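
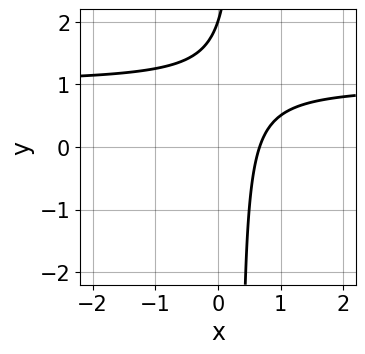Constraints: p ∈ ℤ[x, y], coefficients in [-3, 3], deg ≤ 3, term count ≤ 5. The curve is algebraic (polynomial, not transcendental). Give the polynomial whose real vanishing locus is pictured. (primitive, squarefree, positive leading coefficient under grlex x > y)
3*x*y - 3*x - y + 2

First, deg p = 2.
Next, reading off the gridlines: it crosses the y-axis at the gridline y = 2.
Finally, putting this together gives p.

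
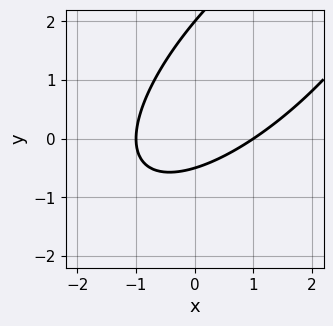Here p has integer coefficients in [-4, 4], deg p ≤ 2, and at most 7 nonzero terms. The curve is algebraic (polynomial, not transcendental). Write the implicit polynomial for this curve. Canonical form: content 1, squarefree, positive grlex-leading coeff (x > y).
2*x^2 - 3*x*y + 2*y^2 - 3*y - 2

First, the degree is 2 — the shape is more complex than any degree-1 curve.
Then, from the visible intercepts: the x-axis gridline crossings are at x ∈ {-1, 1}; it meets the y-axis at y = 2 (among the integer gridlines).
Finally, matching integer coefficients to the picture gives p.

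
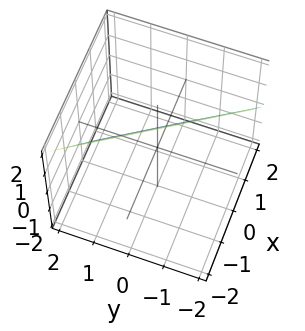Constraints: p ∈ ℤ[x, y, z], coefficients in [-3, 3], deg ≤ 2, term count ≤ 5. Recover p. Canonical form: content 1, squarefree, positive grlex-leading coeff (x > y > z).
3*x + 2*y + 2*z - 2

First, deg p = 1. The surface is flat (a plane).
Next, from the axis intercepts and sections: it crosses the y-axis at the gridline y = 1; one z-axis crossing is at z = 1.
Finally, matching integer coefficients to the picture gives p.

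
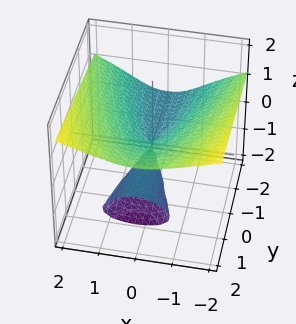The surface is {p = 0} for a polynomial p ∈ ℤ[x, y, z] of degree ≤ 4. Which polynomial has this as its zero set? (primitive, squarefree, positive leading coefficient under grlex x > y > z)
1. The picture has 2 separate pieces. They look like related sheets of one shape, so recover p as a whole.
2. deg p = 3. A generic line meets the surface in up to 3 points.
3. From the visible intercepts: every point of the y-axis in the box is on the surface; one z-axis crossing is at z = 0; one x-axis crossing is at x = 0.
4. Fitting integer coefficients to these (and the overall shape) gives p.

2*z^3 - x^2 - y*z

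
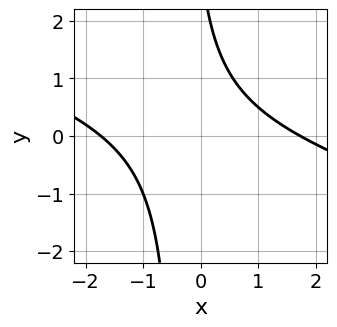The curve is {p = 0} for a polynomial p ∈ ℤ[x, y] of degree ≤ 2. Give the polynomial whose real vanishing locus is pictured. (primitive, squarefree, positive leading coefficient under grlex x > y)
x^2 + 3*x*y + y - 3

First, the degree is 2 — a generic line meets the curve in up to 2 points.
Next, reading off the gridlines: no y-intercept at any integer in the box.
Finally, these observations pin down the coefficients.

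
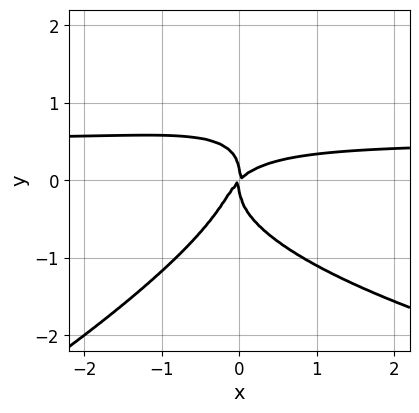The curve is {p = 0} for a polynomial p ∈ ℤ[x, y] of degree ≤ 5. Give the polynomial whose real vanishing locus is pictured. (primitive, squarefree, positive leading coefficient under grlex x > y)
x*y^3 - 2*y^4 - 2*x^2*y + x^2 - x*y

Degree: a generic line meets the curve in up to 4 points, so deg p = 4.
Observable constraints: it meets the y-axis at y = 0 (among the integer gridlines); it crosses the x-axis at the gridline x = 0.
Matching integer coefficients to the picture gives p.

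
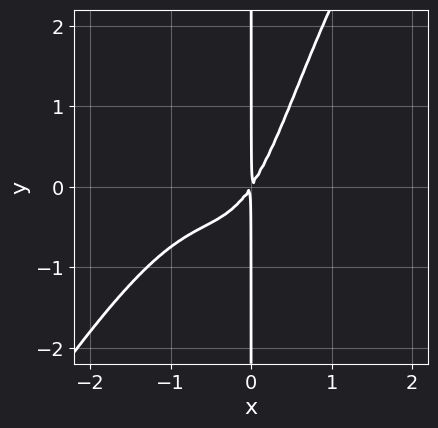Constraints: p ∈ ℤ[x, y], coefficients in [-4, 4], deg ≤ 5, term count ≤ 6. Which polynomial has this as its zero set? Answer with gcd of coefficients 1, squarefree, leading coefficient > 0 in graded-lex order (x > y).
3*x^4 - 2*x^3*y + 3*x^3 + 3*x^2 - 2*x*y

First, deg p = 4. The shape is more complex than any degree-3 curve.
Then, against the integer gridlines: every point of the y-axis in the box is on the curve.
Finally, together with the visible shape, these determine p as stated.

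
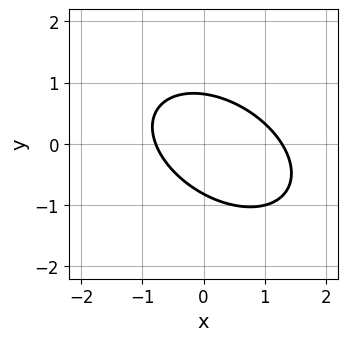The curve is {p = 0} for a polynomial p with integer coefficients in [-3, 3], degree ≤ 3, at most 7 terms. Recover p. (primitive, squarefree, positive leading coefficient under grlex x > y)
2*x^2 + 2*x*y + 3*y^2 - x - 2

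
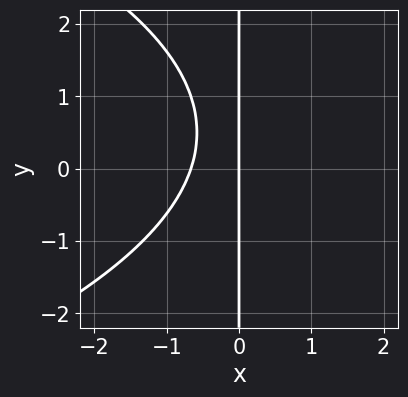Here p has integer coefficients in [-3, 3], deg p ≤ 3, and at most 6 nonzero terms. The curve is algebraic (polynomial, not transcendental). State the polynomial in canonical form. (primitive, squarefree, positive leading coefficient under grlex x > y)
x*y^2 + 3*x^2 - x*y + 2*x

1. Degree: the shape is more complex than any degree-2 curve, so deg p = 3.
2. From the axis intercepts and sections: the visible y-axis segment lies entirely on the curve; it crosses the x-axis at the gridline x = 0.
3. Fitting integer coefficients to these (and the overall shape) gives p.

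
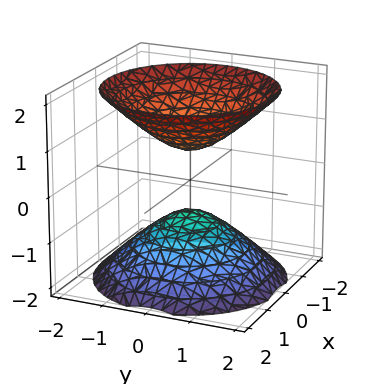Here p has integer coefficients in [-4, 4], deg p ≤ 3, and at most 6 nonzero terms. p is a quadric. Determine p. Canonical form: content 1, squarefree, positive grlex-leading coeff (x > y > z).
First, I count 2 distinct pieces. Treating them together as one polynomial.
Next, deg p = 2. Two separate bowl-shaped sheets opening away from each other; a quadric.
Next, symmetries: the z ↦ −z reflection is a symmetry, so z appears only in even powers; every cross-section ⟂ z is a circle, so x, y appear only via x² + y².
Then, observable constraints: a circular section at z = -2 has radius between 1 and 2; it misses every integer gridline on the y-axis; it misses every integer gridline on the x-axis.
Finally, together with the visible shape, these determine p as stated.

2*x^2 + 2*y^2 - 2*z^2 + 1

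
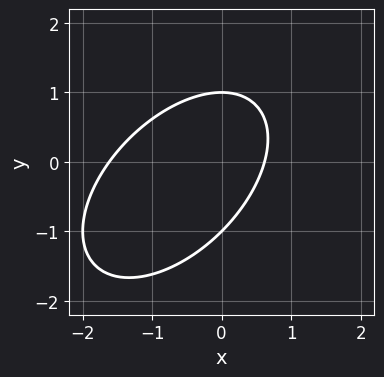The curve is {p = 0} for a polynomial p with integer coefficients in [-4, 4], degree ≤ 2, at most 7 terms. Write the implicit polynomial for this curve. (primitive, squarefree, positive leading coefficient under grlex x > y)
x^2 - x*y + y^2 + x - 1

1. deg p = 2.
2. Reading off the gridlines: the y-axis gridline crossings are at y ∈ {-1, 1}.
3. Solving for integer coefficients yields p as stated.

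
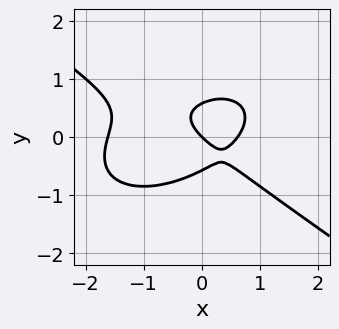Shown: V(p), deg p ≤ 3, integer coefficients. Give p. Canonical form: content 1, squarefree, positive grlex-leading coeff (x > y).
x^3 + 3*y^3 + x^2 - x - y

(a) The degree is 3 — a generic line meets the curve in up to 3 points.
(b) From the visible intercepts: it meets the y-axis at y = 0 (among the integer gridlines); it meets the x-axis at x = 0 (among the integer gridlines).
(c) Matching integer coefficients to the picture gives p.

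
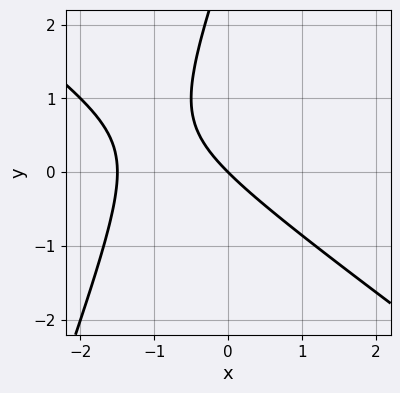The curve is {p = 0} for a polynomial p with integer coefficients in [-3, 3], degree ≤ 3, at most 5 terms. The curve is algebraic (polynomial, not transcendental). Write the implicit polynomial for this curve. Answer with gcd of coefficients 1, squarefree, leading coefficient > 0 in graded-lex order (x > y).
2*x^2 + 2*x*y - y^2 + 3*x + 3*y

(a) deg p = 2.
(b) From the axis intercepts and sections: it meets the x-axis at x = 0 (among the integer gridlines); it meets the y-axis at y = 0 (among the integer gridlines).
(c) Assembling these constraints gives the stated polynomial.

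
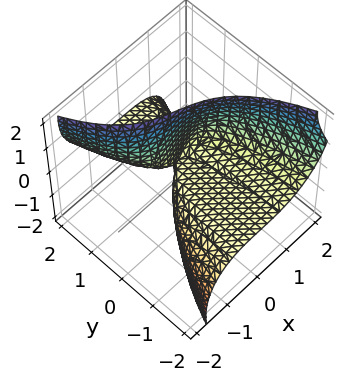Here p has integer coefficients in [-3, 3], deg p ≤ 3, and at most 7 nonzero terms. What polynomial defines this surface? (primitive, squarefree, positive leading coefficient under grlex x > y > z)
x^3 + x*z^2 - x*z + 3*y*z - z

First, the degree is 3 — no degree-2 surface has this shape.
Then, against the integer gridlines: it meets the x-axis at x = 0 (among the integer gridlines); every point of the y-axis in the box is on the surface; it meets the z-axis at z = 0 (among the integer gridlines).
Finally, the integer polynomial consistent with all of this is the stated p.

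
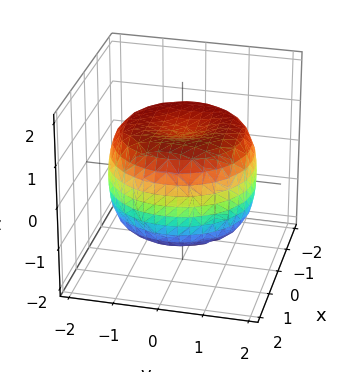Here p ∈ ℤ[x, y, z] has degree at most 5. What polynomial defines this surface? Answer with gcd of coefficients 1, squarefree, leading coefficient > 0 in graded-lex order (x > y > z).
1. The degree is 4 — no degree-3 surface has this shape.
2. Symmetries: rotational symmetry about the z-axis ⇒ p depends on x, y only through x² + y².
3. From the visible intercepts: the z-axis gridline crossings are at z ∈ {-1, 1}; a circular section at z = 1 has radius between 1 and 2.
4. These observations pin down the coefficients.

x^4 + 2*x^2*y^2 + y^4 - 2*x^2 - 2*y^2 + 2*z^2 - 2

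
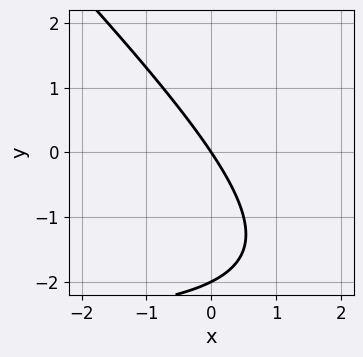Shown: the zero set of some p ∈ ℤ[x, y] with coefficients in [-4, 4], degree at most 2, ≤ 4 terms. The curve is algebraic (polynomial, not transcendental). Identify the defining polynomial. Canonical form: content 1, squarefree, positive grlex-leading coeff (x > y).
x*y + y^2 + 3*x + 2*y

deg p = 2. A generic line meets the curve in up to 2 points.
Reading off the gridlines: it meets the x-axis at x = 0 (among the integer gridlines); among the integer gridlines, it crosses the y-axis at y ∈ {-2, 0}.
Fitting integer coefficients to these (and the overall shape) gives p.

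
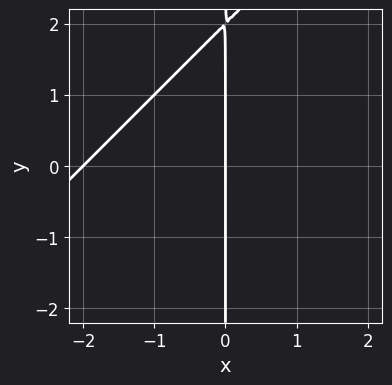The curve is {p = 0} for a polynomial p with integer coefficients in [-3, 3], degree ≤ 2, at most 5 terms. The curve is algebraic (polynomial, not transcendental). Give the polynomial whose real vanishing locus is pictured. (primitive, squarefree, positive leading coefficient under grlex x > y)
Degree: a generic line meets the curve in up to 2 points, so deg p = 2.
Checking where it meets the axes: every point of the y-axis in the box is on the curve; the x-axis gridline crossings are at x ∈ {-2, 0}.
Fitting integer coefficients to these (and the overall shape) gives p.

x^2 - x*y + 2*x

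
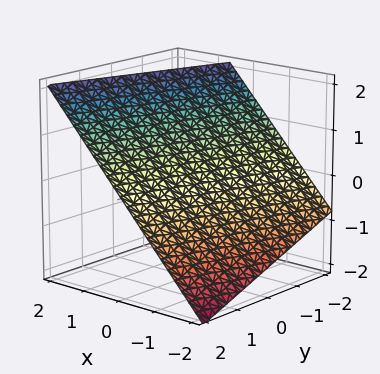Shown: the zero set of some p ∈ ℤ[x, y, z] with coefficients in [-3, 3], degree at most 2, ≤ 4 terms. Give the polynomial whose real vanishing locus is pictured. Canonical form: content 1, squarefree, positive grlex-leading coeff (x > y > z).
First, deg p = 1.
Then, checking where it meets the axes: it meets the y-axis at y = 2 (among the integer gridlines).
Finally, these observations pin down the coefficients.

3*x - y - 3*z + 2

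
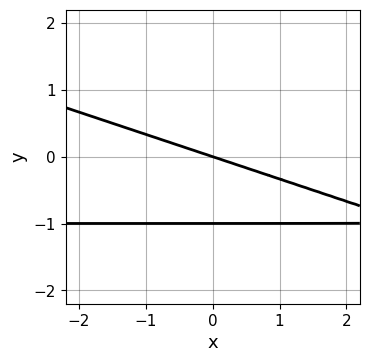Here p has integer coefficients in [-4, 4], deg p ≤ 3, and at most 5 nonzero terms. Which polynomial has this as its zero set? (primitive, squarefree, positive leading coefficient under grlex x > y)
Degree: no degree-1 curve has this shape, so deg p = 2.
Against the integer gridlines: one x-axis crossing is at x = 0; the y-axis gridline crossings are at y ∈ {-1, 0}.
Solving for integer coefficients yields p as stated.

x*y + 3*y^2 + x + 3*y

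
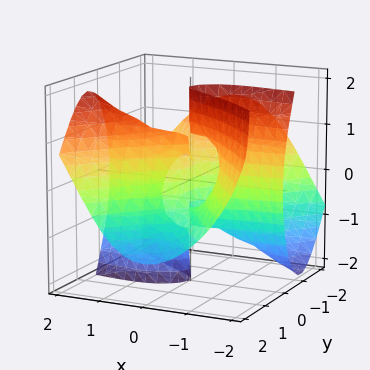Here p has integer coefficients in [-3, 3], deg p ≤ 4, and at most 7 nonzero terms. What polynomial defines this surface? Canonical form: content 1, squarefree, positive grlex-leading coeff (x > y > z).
3*x^2*y - x*z^2 - 2*y^3 - 3*y^2*z + x

First, degree: no degree-2 surface has this shape, so deg p = 3.
Then, checking where it meets the axes: every point of the z-axis in the box is on the surface; it crosses the y-axis at the gridline y = 0; it crosses the x-axis at the gridline x = 0.
Finally, these observations pin down the coefficients.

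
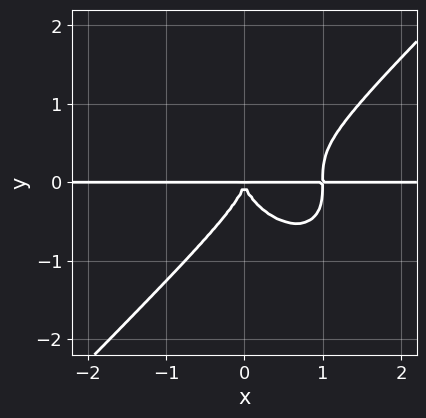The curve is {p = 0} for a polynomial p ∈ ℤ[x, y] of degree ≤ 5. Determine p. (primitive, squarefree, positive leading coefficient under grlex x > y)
First, the degree is 4 — a generic line meets the curve in up to 4 points.
Then, observable constraints: the visible x-axis segment lies entirely on the curve.
Finally, solving for integer coefficients yields p as stated.

x^3*y - y^4 - x^2*y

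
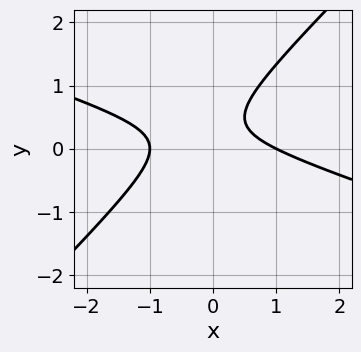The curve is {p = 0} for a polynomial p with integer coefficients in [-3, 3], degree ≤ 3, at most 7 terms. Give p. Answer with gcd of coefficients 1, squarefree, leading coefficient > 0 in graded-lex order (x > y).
x^2 + 2*x*y - 3*y^2 + 2*y - 1

The degree is 2 — the shape is more complex than any degree-1 curve.
Against the integer gridlines: the curve avoids every integer y-axis point in the box; among the integer gridlines, it crosses the x-axis at x ∈ {-1, 1}.
Assembling these constraints gives the stated polynomial.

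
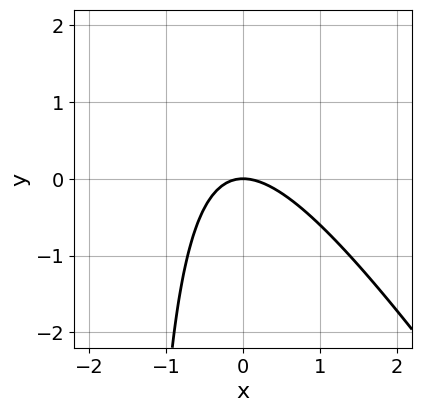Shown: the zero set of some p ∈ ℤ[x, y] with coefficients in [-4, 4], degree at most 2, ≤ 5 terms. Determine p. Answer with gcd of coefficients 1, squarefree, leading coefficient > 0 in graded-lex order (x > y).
3*x^2 + 2*x*y + 3*y

deg p = 2.
Against the integer gridlines: one y-axis crossing is at y = 0; it crosses the x-axis at the gridline x = 0.
Fitting integer coefficients to these (and the overall shape) gives p.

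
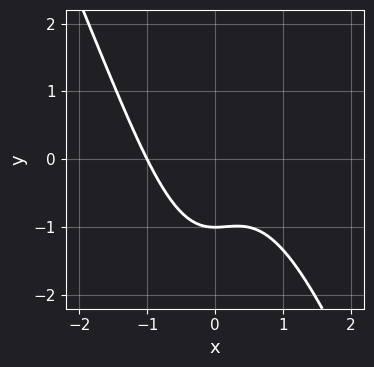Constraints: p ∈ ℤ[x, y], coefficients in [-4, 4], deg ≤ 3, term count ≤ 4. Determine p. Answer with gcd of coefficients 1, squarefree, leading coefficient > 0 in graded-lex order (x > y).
2*x^3 + x^2*y + 2*y + 2

1. Degree: no degree-2 curve has this shape, so deg p = 3.
2. Checking where it meets the axes: it meets the x-axis at x = -1 (among the integer gridlines); it crosses the y-axis at the gridline y = -1.
3. Matching integer coefficients to the picture gives p.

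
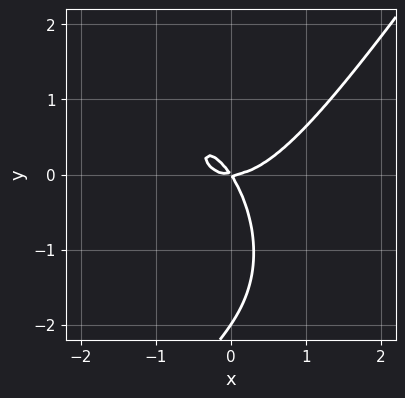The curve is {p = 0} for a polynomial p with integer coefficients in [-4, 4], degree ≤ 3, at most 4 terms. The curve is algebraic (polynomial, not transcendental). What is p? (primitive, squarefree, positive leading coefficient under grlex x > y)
3*x^3 - y^3 - 3*x*y - 2*y^2

1. The degree is 3 — a generic line meets the curve in up to 3 points.
2. Checking where it meets the axes: among the integer gridlines, it crosses the y-axis at y ∈ {-2, 0}; one x-axis crossing is at x = 0.
3. The integer polynomial consistent with all of this is the stated p.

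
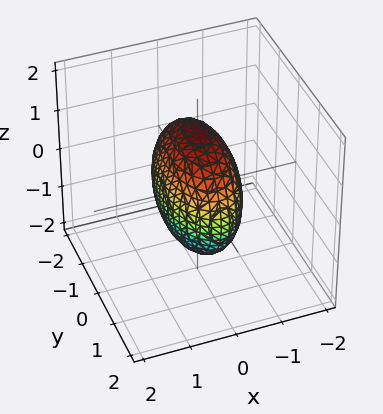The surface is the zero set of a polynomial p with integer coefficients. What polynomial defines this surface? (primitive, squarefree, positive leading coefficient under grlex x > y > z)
3*x^2 + y^2 + z^2 - 2

First, degree: a closed, bounded, convex surface; a quadric, so deg p = 2.
Next, symmetries: the x ↦ −x reflection is a symmetry, so x appears only in even powers; it's symmetric under z → −z, forcing even powers of z; it's symmetric under y → −y, forcing even powers of y.
Finally, putting this together gives p.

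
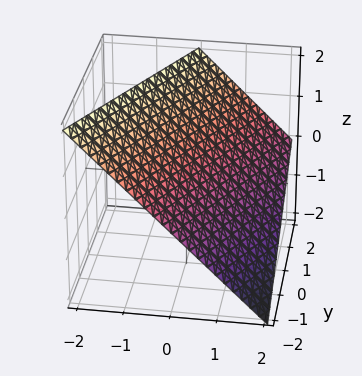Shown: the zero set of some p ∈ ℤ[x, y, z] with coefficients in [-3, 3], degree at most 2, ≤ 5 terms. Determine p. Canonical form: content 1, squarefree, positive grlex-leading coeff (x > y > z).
2*x - y + 2*z - 2

deg p = 1. Every cross-section is a straight line — this is a plane.
Checking where it meets the axes: it crosses the y-axis at the gridline y = -2; one z-axis crossing is at z = 1; it crosses the x-axis at the gridline x = 1.
These observations pin down the coefficients.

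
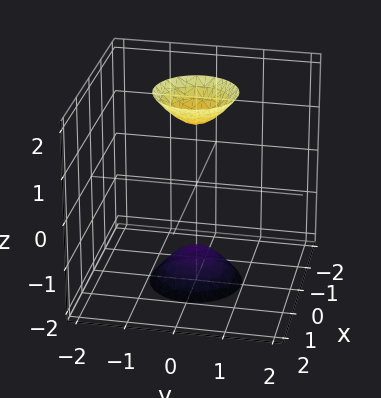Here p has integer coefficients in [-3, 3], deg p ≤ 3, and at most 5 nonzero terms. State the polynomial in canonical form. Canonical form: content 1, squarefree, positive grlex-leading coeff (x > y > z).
3*x^2 + 3*y^2 - z^2 + 2

The picture has 2 separate pieces.
deg p = 2.
Symmetries: the z-axis is an axis of rotation, so x and y enter only as x² + y².
From the visible intercepts: no x-intercept at any integer in the box; no y-intercept at any integer in the box; a circular section at z = -2 has radius between 0 and 1.
Fitting integer coefficients to these (and the overall shape) gives p.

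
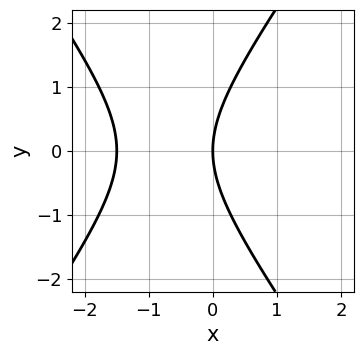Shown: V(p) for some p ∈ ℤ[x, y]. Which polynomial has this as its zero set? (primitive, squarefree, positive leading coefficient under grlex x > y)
2*x^2 - y^2 + 3*x

Degree: a generic line meets the curve in up to 2 points, so deg p = 2.
Symmetries: it's symmetric under y → −y, forcing even powers of y.
From the visible intercepts: one y-axis crossing is at y = 0; one x-axis crossing is at x = 0.
Together with the visible shape, these determine p as stated.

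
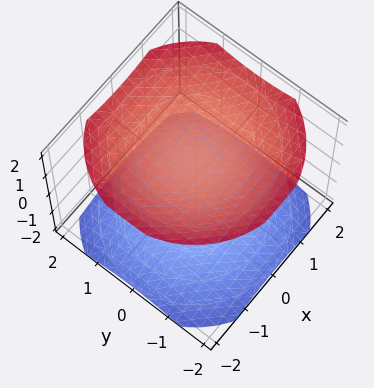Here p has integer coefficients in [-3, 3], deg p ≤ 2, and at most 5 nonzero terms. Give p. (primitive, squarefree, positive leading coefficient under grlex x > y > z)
x^2 + y^2 - 2*z^2 + 3

(a) The picture has 2 separate pieces.
(b) deg p = 2.
(c) Symmetries: the z-axis is an axis of rotation, so x and y enter only as x² + y².
(d) From the visible intercepts: the surface avoids every integer x-axis point in the box; the surface avoids every integer y-axis point in the box.
(e) The integer polynomial consistent with all of this is the stated p.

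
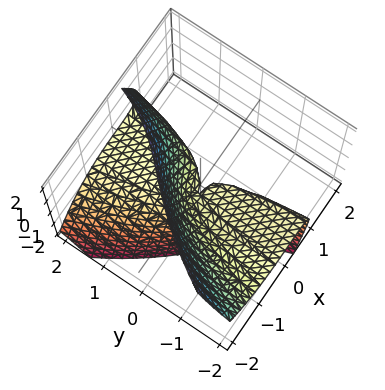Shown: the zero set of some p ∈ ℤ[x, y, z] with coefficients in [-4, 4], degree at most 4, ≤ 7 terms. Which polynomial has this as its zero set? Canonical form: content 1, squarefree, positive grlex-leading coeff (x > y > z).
1. The degree is 3 — the shape is more complex than any degree-2 surface.
2. Reading off the gridlines: it crosses the z-axis at the gridline z = 0; the visible y-axis segment lies entirely on the surface; it meets the x-axis at x = 0 (among the integer gridlines).
3. Together with the visible shape, these determine p as stated.

2*x^3 + 2*x*y*z + x*z^2 - 3*y*z + 2*z^2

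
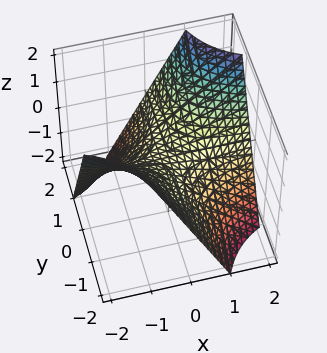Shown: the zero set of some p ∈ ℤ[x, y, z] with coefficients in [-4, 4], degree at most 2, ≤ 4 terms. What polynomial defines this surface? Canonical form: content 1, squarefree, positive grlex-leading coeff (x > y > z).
First, deg p = 2.
Then, checking where it meets the axes: the visible y-axis segment lies entirely on the surface; it crosses the z-axis at the gridline z = 0.
Finally, putting this together gives p.

x*y - z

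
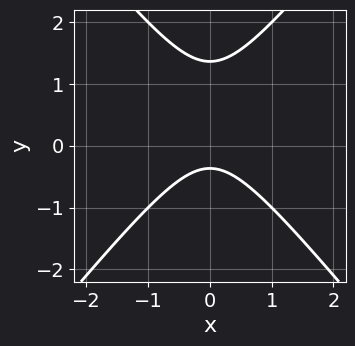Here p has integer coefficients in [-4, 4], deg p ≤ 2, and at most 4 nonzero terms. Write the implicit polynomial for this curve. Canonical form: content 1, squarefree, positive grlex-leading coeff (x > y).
3*x^2 - 2*y^2 + 2*y + 1

1. deg p = 2. The shape is more complex than any degree-1 curve.
2. Symmetries: mirror symmetry x ↦ −x ⇒ only even powers of x.
3. From the visible intercepts: it misses every integer gridline on the x-axis.
4. Fitting integer coefficients to these (and the overall shape) gives p.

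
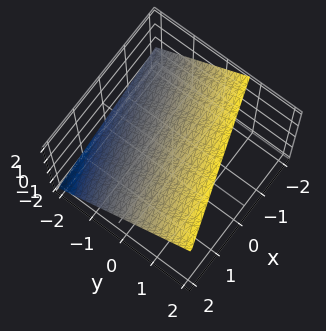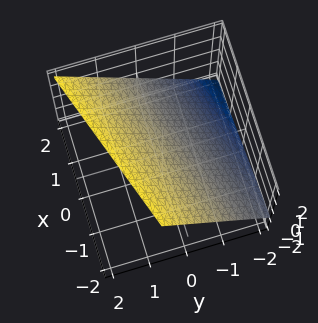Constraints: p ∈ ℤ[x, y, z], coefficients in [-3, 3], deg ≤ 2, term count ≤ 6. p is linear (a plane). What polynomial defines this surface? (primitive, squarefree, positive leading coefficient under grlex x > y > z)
x - 3*y + 3*z - 2

(a) deg p = 1. Every cross-section is a straight line — this is a plane.
(b) Against the integer gridlines: it crosses the x-axis at the gridline x = 2.
(c) Together with the visible shape, these determine p as stated.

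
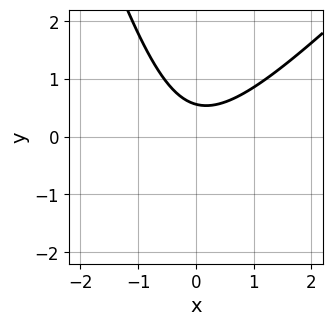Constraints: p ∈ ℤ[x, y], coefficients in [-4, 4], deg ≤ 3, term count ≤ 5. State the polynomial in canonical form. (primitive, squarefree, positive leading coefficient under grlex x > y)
3*x^2 - 2*x*y - y^2 - 3*y + 2

(a) The degree is 2 — no degree-1 curve has this shape.
(b) From the axis intercepts and sections: it misses every integer gridline on the x-axis.
(c) Solving for integer coefficients yields p as stated.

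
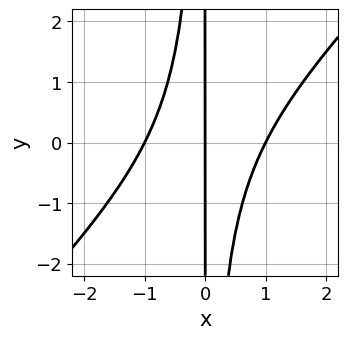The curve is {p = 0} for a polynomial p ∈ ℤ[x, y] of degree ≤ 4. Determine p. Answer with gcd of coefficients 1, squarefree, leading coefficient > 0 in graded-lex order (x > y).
1. deg p = 3. The shape is more complex than any degree-2 curve.
2. Against the integer gridlines: among the integer gridlines, it crosses the x-axis at x ∈ {-1, 0, 1}; every point of the y-axis in the box is on the curve.
3. Solving for integer coefficients yields p as stated.

x^3 - x^2*y - x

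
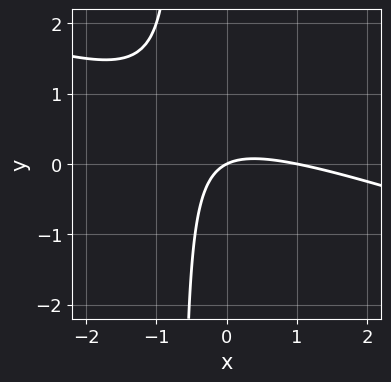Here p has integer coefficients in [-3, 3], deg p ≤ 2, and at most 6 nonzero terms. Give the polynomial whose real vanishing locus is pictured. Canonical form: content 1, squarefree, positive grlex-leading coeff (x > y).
x^2 + 3*x*y - x + 2*y

(a) Degree: the shape is more complex than any degree-1 curve, so deg p = 2.
(b) Reading off the gridlines: one y-axis crossing is at y = 0; the x-axis gridline crossings are at x ∈ {0, 1}.
(c) Matching integer coefficients to the picture gives p.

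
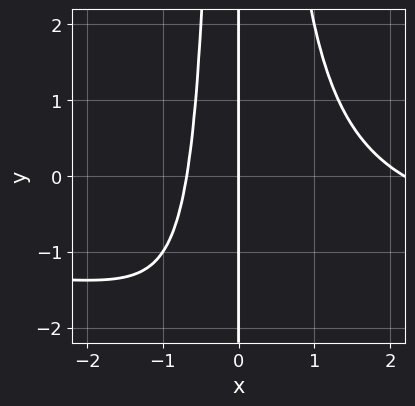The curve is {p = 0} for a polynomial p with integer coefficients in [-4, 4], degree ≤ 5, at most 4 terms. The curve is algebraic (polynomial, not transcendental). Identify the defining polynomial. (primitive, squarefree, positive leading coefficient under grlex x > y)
First, deg p = 4. No degree-3 curve has this shape.
Then, checking where it meets the axes: every point of the y-axis in the box is on the curve; one x-axis crossing is at x = 0.
Finally, putting this together gives p.

2*x^3*y + 2*x^3 - 3*x^2 - 3*x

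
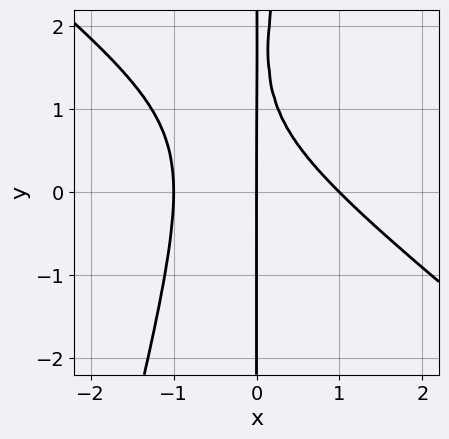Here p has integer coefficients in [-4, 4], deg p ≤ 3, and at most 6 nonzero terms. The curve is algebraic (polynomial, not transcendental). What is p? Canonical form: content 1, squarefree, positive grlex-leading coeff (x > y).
The degree is 3 — no degree-2 curve has this shape.
Against the integer gridlines: the visible y-axis segment lies entirely on the curve; among the integer gridlines, it crosses the x-axis at x ∈ {-1, 0, 1}.
These observations pin down the coefficients.

3*x^3 + 3*x^2*y - x*y^2 + 3*x*y - 3*x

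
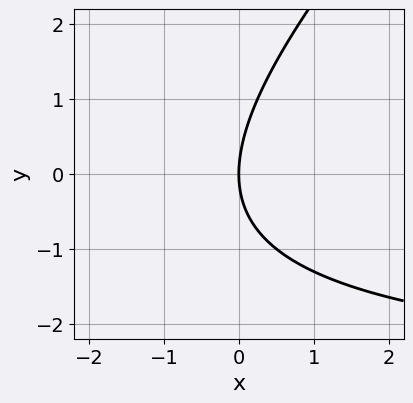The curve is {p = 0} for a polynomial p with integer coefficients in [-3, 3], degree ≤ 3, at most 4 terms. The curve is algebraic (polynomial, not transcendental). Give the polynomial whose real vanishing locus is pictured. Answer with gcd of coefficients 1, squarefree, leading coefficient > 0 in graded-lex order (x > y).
x*y - y^2 + 3*x

(a) The degree is 2 — a generic line meets the curve in up to 2 points.
(b) Reading off the gridlines: it meets the x-axis at x = 0 (among the integer gridlines); it crosses the y-axis at the gridline y = 0.
(c) Matching integer coefficients to the picture gives p.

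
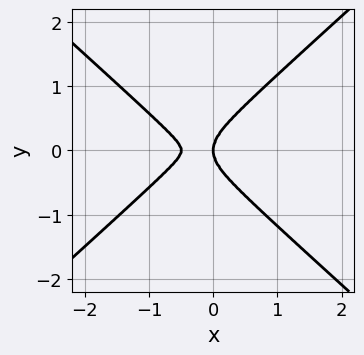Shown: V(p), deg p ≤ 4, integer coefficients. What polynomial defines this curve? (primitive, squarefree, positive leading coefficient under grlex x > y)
(a) deg p = 4.
(b) Symmetries: the y ↦ −y reflection is a symmetry, so y appears only in even powers.
(c) Reading off the gridlines: it crosses the y-axis at the gridline y = 0; one x-axis crossing is at x = 0.
(d) Assembling these constraints gives the stated polynomial.

2*x^4 - 3*y^4 + x^3 + 2*x*y^2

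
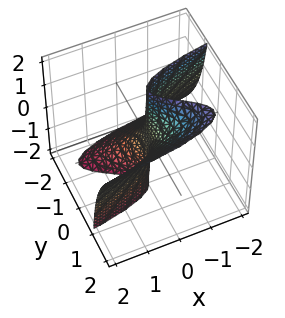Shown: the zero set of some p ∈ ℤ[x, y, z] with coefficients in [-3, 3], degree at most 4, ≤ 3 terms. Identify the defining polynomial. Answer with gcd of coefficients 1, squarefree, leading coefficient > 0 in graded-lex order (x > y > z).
y^3 - y^2*z - x

1. Degree: no degree-2 surface has this shape, so deg p = 3.
2. Reading off the gridlines: every point of the z-axis in the box is on the surface; it crosses the x-axis at the gridline x = 0; one y-axis crossing is at y = 0.
3. These observations pin down the coefficients.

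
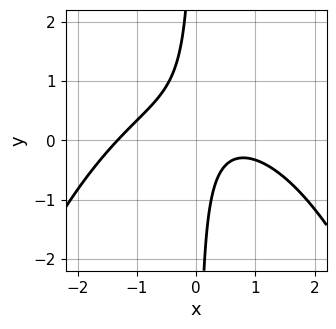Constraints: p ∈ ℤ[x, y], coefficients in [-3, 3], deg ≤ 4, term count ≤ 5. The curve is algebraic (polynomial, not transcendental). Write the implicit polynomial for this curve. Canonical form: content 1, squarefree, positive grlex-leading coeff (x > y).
x^3 + 3*x*y - x + 1

1. deg p = 3. No degree-2 curve has this shape.
2. From the visible intercepts: no y-intercept at any integer in the box.
3. Putting this together gives p.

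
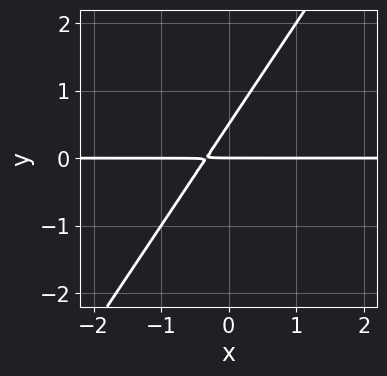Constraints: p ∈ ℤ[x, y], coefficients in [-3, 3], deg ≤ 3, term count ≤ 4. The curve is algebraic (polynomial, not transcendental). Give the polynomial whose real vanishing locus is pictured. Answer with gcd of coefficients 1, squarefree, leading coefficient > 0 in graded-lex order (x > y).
First, deg p = 2. The shape is more complex than any degree-1 curve.
Next, against the integer gridlines: the visible x-axis segment lies entirely on the curve; it meets the y-axis at y = 0 (among the integer gridlines).
Finally, assembling these constraints gives the stated polynomial.

3*x*y - 2*y^2 + y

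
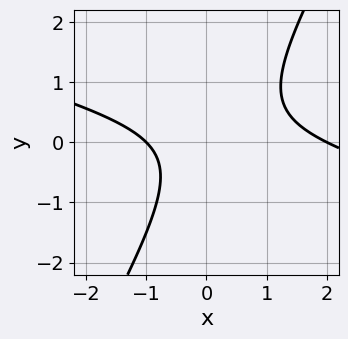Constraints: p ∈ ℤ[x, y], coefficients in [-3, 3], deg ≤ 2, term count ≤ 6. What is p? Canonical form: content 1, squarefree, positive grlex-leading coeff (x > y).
x^2 + 3*x*y - 2*y^2 - x - 2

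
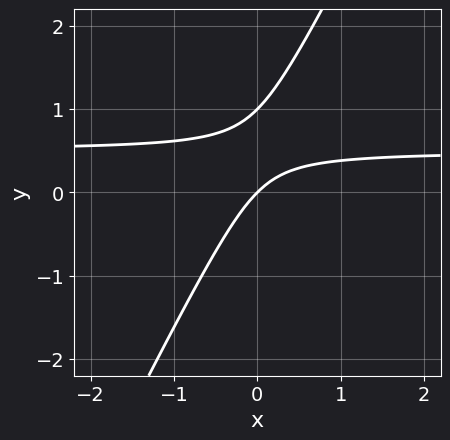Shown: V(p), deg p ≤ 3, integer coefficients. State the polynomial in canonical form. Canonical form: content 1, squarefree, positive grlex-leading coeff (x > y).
(a) Degree: a generic line meets the curve in up to 2 points, so deg p = 2.
(b) Reading off the gridlines: one x-axis crossing is at x = 0; the y-axis gridline crossings are at y ∈ {0, 1}.
(c) These observations pin down the coefficients.

2*x*y - y^2 - x + y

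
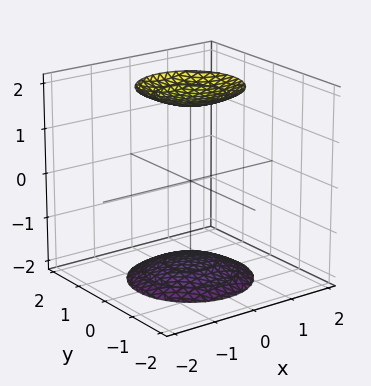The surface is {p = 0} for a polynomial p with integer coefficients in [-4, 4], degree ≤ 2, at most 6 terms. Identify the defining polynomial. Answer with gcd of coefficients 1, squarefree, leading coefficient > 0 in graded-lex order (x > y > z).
x^2 + y^2 - z^2 + 3

First, there are 2 components. They look like related sheets of one shape, so recover p as a whole.
Then, deg p = 2. Two sheets facing apart; a quadric.
Next, symmetries: the z ↦ −z reflection is a symmetry, so z appears only in even powers; the surface is invariant under rotation about z: p = q(x² + y², z).
Next, from the visible intercepts: the surface avoids every integer x-axis point in the box; the surface avoids every integer y-axis point in the box; a circular section at z = -2 has radius exactly 1.
Finally, these observations pin down the coefficients.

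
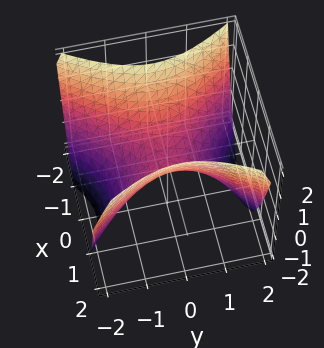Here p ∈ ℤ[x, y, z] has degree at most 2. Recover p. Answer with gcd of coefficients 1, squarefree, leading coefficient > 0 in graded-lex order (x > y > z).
(a) Degree: a saddle surface; a quadric, so deg p = 2.
(b) Symmetries: it's symmetric under x → −x, forcing even powers of x; it's symmetric under y → −y, forcing even powers of y.
(c) Reading off the gridlines: it meets the z-axis at z = 0 (among the integer gridlines); it crosses the x-axis at the gridline x = 0; it crosses the y-axis at the gridline y = 0.
(d) These observations pin down the coefficients.

3*x^2 - 2*y^2 - 3*z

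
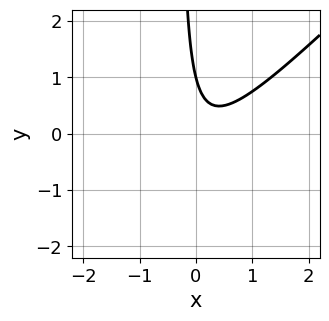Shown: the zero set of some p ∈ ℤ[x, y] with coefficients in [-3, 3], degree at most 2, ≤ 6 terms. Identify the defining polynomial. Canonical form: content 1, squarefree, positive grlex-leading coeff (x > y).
3*x^2 - 3*x*y - x - y + 1

The degree is 2 — no degree-1 curve has this shape.
Reading off the gridlines: it meets the y-axis at y = 1 (among the integer gridlines); it misses every integer gridline on the x-axis.
Putting this together gives p.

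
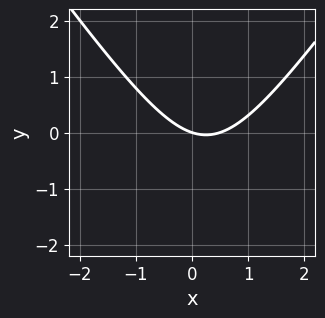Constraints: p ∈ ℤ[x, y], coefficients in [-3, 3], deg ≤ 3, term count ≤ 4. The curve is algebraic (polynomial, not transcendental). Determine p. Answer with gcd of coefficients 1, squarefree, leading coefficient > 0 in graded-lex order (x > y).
2*x^2 - y^2 - x - 3*y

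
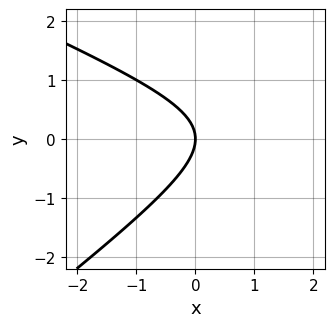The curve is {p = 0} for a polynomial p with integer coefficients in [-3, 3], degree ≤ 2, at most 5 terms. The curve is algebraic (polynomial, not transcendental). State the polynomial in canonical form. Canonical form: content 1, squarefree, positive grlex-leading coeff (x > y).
(a) Degree: no degree-1 curve has this shape, so deg p = 2.
(b) From the visible intercepts: one y-axis crossing is at y = 0; it crosses the x-axis at the gridline x = 0.
(c) Fitting integer coefficients to these (and the overall shape) gives p.

x^2 + x*y - 3*y^2 - 3*x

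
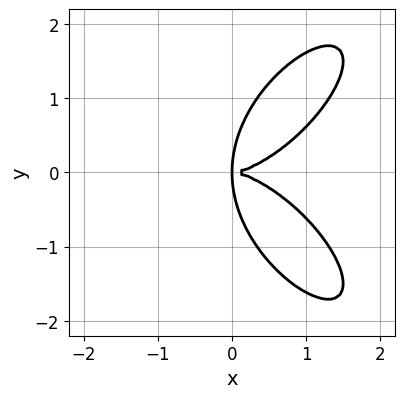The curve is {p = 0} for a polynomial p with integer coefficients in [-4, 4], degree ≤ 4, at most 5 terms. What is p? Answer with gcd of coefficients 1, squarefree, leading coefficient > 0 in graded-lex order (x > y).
x^4 + y^4 - 3*x*y^2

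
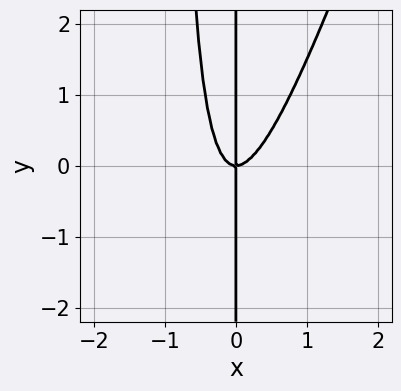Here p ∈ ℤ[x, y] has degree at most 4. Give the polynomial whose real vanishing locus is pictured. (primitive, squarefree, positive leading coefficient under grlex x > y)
3*x^3 - x^2*y - x*y

First, deg p = 3. No degree-2 curve has this shape.
Next, reading off the gridlines: every point of the y-axis in the box is on the curve; one x-axis crossing is at x = 0.
Finally, matching integer coefficients to the picture gives p.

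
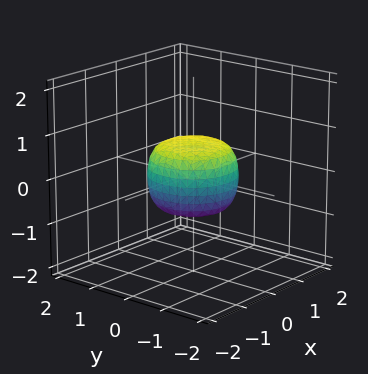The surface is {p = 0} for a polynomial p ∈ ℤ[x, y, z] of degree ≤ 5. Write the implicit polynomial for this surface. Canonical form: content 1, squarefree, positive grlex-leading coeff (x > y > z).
2*x^4 + 4*x^2*y^2 + 2*y^4 - x^2 - y^2 + 2*z^2 - 1

1. The degree is 4 — a generic line meets the surface in up to 4 points.
2. Symmetry: the z-axis is an axis of rotation, so x and y enter only as x² + y².
3. Checking where it meets the axes: among the integer gridlines, it crosses the y-axis at y ∈ {-1, 1}; the x-axis gridline crossings are at x ∈ {-1, 1}; a circular section at z = 0 has radius exactly 1.
4. The integer polynomial consistent with all of this is the stated p.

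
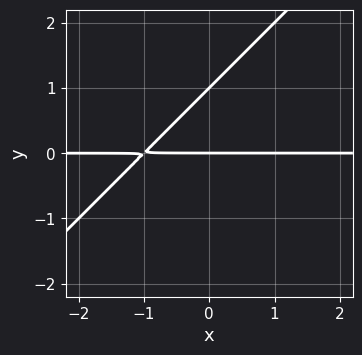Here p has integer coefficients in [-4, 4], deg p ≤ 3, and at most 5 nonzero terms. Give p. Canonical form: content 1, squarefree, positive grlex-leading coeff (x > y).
x*y - y^2 + y

1. Degree: the shape is more complex than any degree-1 curve, so deg p = 2.
2. Observable constraints: the visible x-axis segment lies entirely on the curve; among the integer gridlines, it crosses the y-axis at y ∈ {0, 1}.
3. Together with the visible shape, these determine p as stated.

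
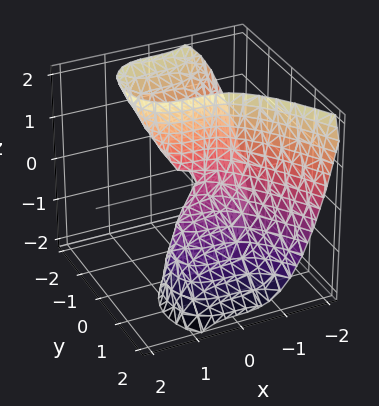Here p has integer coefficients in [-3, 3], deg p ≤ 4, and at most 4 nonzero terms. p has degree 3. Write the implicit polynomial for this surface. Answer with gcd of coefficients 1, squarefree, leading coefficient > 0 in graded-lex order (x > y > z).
1. deg p = 3. No degree-2 surface has this shape.
2. Observable constraints: one x-axis crossing is at x = 0; every point of the z-axis in the box is on the surface; it meets the y-axis at y = 0 (among the integer gridlines).
3. Matching integer coefficients to the picture gives p.

2*x^3 + 3*y^2 + 3*y*z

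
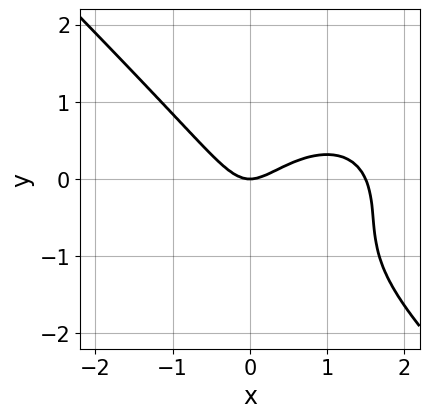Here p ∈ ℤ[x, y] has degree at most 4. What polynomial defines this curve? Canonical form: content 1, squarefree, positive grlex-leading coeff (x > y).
First, degree: no degree-2 curve has this shape, so deg p = 3.
Next, reading off the gridlines: one y-axis crossing is at y = 0; it crosses the x-axis at the gridline x = 0.
Finally, the integer polynomial consistent with all of this is the stated p.

2*x^3 + 2*y^3 - 3*x^2 + 3*y^2 + 2*y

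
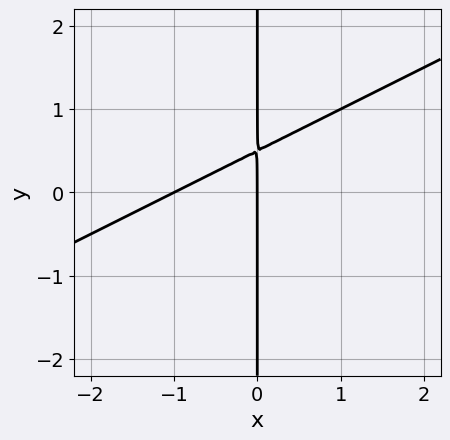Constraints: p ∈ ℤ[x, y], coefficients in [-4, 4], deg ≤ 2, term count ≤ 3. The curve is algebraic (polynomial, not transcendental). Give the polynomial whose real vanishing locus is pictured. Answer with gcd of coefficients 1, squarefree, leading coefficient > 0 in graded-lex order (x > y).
(a) The degree is 2 — no degree-1 curve has this shape.
(b) Checking where it meets the axes: the visible y-axis segment lies entirely on the curve; among the integer gridlines, it crosses the x-axis at x ∈ {-1, 0}.
(c) Matching integer coefficients to the picture gives p.

x^2 - 2*x*y + x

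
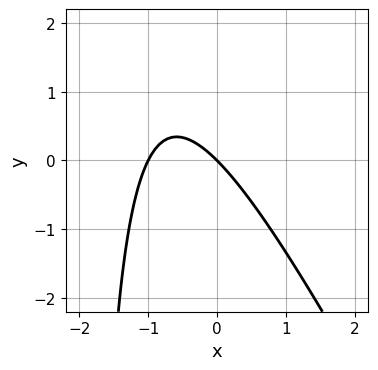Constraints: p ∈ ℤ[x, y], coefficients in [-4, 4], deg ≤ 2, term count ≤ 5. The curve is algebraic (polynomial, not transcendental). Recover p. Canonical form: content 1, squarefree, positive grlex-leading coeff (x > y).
2*x^2 + x*y + 2*x + 2*y

First, degree: a generic line meets the curve in up to 2 points, so deg p = 2.
Then, from the axis intercepts and sections: among the integer gridlines, it crosses the x-axis at x ∈ {-1, 0}; one y-axis crossing is at y = 0.
Finally, together with the visible shape, these determine p as stated.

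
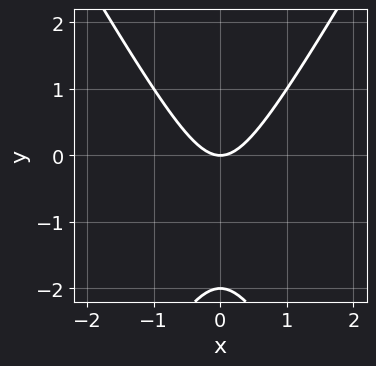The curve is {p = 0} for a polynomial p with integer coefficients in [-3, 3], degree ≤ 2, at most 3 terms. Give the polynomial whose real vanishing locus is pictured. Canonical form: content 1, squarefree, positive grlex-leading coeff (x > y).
(a) Degree: no degree-1 curve has this shape, so deg p = 2.
(b) Symmetries: the x ↦ −x reflection is a symmetry, so x appears only in even powers.
(c) Against the integer gridlines: the y-axis gridline crossings are at y ∈ {-2, 0}; it meets the x-axis at x = 0 (among the integer gridlines).
(d) Matching integer coefficients to the picture gives p.

3*x^2 - y^2 - 2*y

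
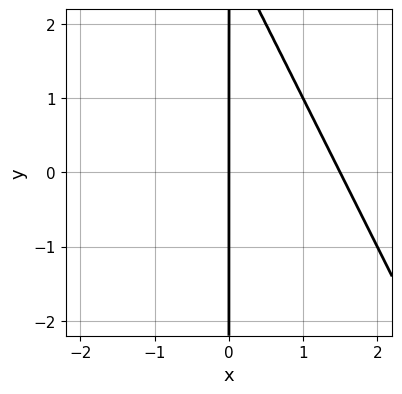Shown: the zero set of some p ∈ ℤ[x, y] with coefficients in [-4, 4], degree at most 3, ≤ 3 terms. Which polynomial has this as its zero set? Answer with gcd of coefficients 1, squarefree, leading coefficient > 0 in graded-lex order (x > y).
2*x^2 + x*y - 3*x

1. deg p = 2. A generic line meets the curve in up to 2 points.
2. From the axis intercepts and sections: every point of the y-axis in the box is on the curve; it meets the x-axis at x = 0 (among the integer gridlines).
3. Together with the visible shape, these determine p as stated.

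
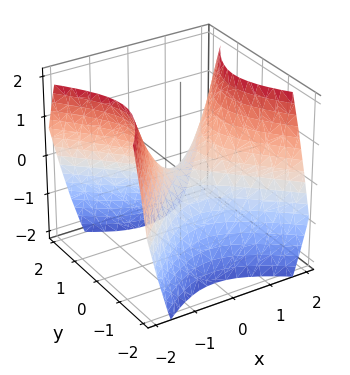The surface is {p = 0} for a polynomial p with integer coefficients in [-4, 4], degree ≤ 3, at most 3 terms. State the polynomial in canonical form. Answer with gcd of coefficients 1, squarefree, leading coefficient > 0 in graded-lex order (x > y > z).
deg p = 2. A hyperbolic paraboloid; a quadric.
Symmetries: mirror symmetry x ↦ −x ⇒ only even powers of x; the y ↦ −y reflection is a symmetry, so y appears only in even powers.
From the visible intercepts: it meets the y-axis at y = 0 (among the integer gridlines); it crosses the z-axis at the gridline z = 0.
The integer polynomial consistent with all of this is the stated p.

x^2 - y^2 - z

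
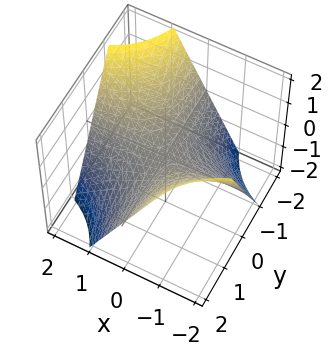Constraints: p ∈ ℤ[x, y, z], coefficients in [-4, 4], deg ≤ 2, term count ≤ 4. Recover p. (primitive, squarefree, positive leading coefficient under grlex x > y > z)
x*y + z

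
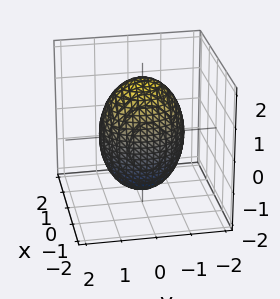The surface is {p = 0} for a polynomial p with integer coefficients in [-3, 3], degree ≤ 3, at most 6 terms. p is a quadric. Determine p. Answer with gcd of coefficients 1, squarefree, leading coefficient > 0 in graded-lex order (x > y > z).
3*x^2 + 2*y^2 + z^2 - 3

The degree is 2 — bounded and convex; a quadric.
Symmetries: mirror symmetry x ↦ −x ⇒ only even powers of x; mirror symmetry z ↦ −z ⇒ only even powers of z; it's symmetric under y → −y, forcing even powers of y.
From the axis intercepts and sections: the x-axis gridline crossings are at x ∈ {-1, 1}.
These observations pin down the coefficients.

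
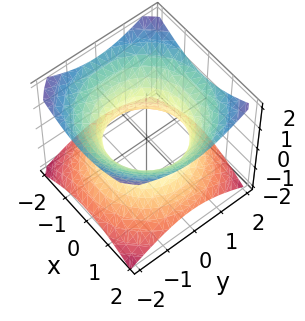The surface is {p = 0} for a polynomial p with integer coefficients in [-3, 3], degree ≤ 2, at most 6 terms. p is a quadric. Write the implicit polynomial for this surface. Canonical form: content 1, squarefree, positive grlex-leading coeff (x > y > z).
2*x^2 + 2*y^2 - 3*z^2 - 3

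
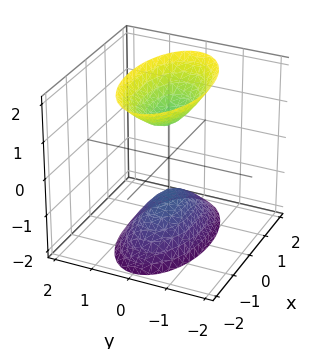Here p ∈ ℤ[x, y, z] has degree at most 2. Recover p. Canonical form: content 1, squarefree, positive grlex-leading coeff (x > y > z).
First, there are 2 components. They look like related sheets of one shape, so recover p as a whole.
Then, the degree is 2 — two separate bowl-shaped sheets opening away from each other; a quadric.
Next, symmetries: mirror symmetry x ↦ −x ⇒ only even powers of x; mirror symmetry y ↦ −y ⇒ only even powers of y; it's symmetric under z → −z, forcing even powers of z.
Next, against the integer gridlines: the surface avoids every integer x-axis point in the box; the surface avoids every integer y-axis point in the box; the z-axis gridline crossings are at z ∈ {-1, 1}.
Finally, fitting integer coefficients to these (and the overall shape) gives p.

x^2 + 3*y^2 - z^2 + 1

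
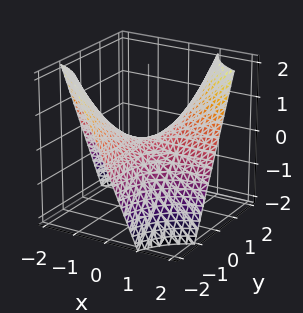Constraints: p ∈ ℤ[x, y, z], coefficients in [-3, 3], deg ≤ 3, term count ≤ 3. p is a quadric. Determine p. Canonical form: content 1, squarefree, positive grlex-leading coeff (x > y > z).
x*y - z

(a) Degree: a saddle surface; a quadric, so deg p = 2.
(b) Checking where it meets the axes: every point of the y-axis in the box is on the surface; every point of the x-axis in the box is on the surface.
(c) Fitting integer coefficients to these (and the overall shape) gives p.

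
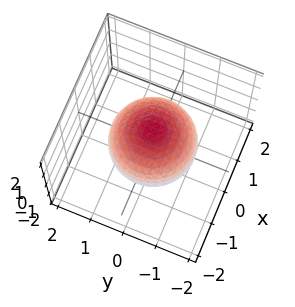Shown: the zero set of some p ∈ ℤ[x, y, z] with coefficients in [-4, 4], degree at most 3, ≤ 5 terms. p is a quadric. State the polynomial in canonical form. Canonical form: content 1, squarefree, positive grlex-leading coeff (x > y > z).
First, deg p = 2. A closed, bounded, convex surface; a quadric.
Then, symmetry: the surface is invariant under rotation about z: p = q(x² + y², z); the z ↦ −z reflection is a symmetry, so z appears only in even powers.
Next, against the integer gridlines: a circular section at z = -1 has radius between 0 and 1.
Finally, together with the visible shape, these determine p as stated.

2*x^2 + 2*y^2 + 2*z^2 - 3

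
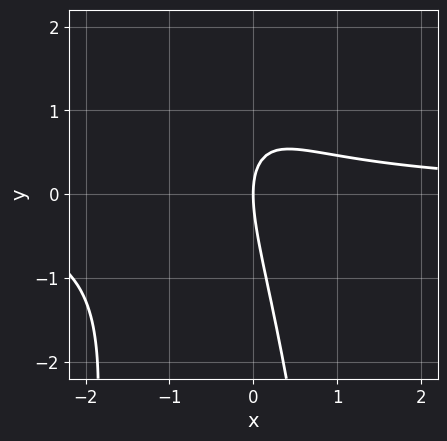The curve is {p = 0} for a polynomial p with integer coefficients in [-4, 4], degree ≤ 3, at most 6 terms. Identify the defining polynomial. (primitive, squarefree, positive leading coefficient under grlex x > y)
3*x^2*y + 3*x*y + y^2 - 3*x

First, the degree is 3 — the shape is more complex than any degree-2 curve.
Next, against the integer gridlines: it crosses the x-axis at the gridline x = 0; one y-axis crossing is at y = 0.
Finally, the integer polynomial consistent with all of this is the stated p.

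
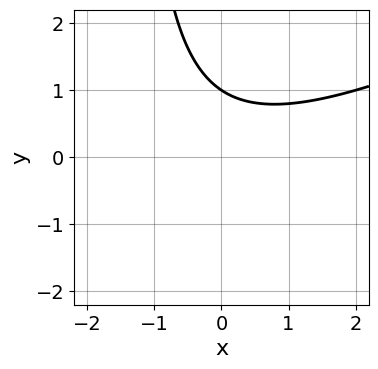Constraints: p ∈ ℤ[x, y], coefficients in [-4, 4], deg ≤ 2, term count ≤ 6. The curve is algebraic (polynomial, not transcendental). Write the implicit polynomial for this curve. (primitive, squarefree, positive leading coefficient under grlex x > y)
x^2 - 2*x*y - 3*y + 3

First, deg p = 2. No degree-1 curve has this shape.
Then, from the axis intercepts and sections: one y-axis crossing is at y = 1; the curve avoids every integer x-axis point in the box.
Finally, these observations pin down the coefficients.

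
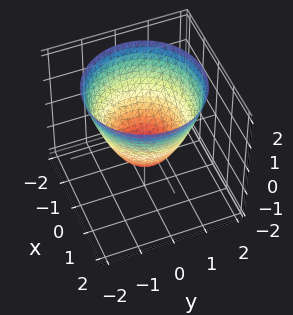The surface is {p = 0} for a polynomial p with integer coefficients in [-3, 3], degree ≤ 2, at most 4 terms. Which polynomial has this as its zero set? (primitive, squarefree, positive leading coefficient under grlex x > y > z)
1. deg p = 2. The shape is more complex than any degree-1 surface.
2. Symmetry: the surface is invariant under rotation about z: p = q(x² + y², z).
3. From the visible intercepts: among the integer gridlines, it crosses the y-axis at y ∈ {-1, 1}; it crosses the z-axis at the gridline z = -1.
4. Fitting integer coefficients to these (and the overall shape) gives p. Check: (-1, 0, 0) on the x-axis lies on the surface, and p(-1, 0, 0) = 0. ✓

x^2 + y^2 - z - 1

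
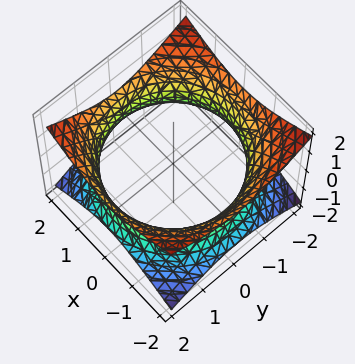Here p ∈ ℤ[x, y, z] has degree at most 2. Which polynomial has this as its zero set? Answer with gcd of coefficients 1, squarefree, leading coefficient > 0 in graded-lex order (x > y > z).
1. The degree is 2 — an hourglass — one-sheet hyperboloid; a quadric.
2. Symmetries: it's symmetric under z → −z, forcing even powers of z; the surface is invariant under rotation about z: p = q(x² + y², z).
3. From the visible intercepts: no z-intercept at any integer in the box; a circular section at z = 0 has radius between 1 and 2.
4. Solving for integer coefficients yields p as stated.

x^2 + y^2 - 2*z^2 - 3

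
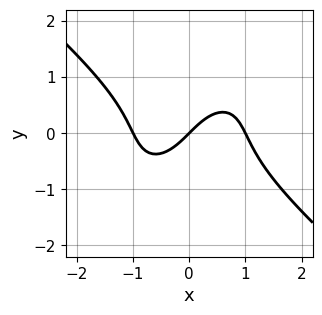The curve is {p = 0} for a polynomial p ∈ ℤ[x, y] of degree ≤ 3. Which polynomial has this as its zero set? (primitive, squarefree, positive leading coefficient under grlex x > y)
2*x^3 - x*y^2 + 2*y^3 - 2*x + 2*y

First, deg p = 3.
Next, from the visible intercepts: among the integer gridlines, it crosses the x-axis at x ∈ {-1, 0, 1}; it meets the y-axis at y = 0 (among the integer gridlines).
Finally, together with the visible shape, these determine p as stated.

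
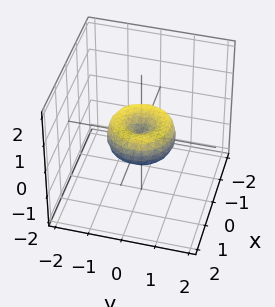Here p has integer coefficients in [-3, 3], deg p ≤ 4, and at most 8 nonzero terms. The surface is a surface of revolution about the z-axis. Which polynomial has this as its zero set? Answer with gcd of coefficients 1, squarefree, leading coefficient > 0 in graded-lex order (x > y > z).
First, the degree is 4 — a generic line meets the surface in up to 4 points.
Then, by symmetry, the surface is invariant under rotation about z: p = q(x² + y², z).
Then, checking where it meets the axes: the x-axis gridline crossings are at x ∈ {-1, 0, 1}; a circular section at z = 0 has radius exactly 1; one z-axis crossing is at z = 0; the y-axis gridline crossings are at y ∈ {-1, 0, 1}.
Finally, matching integer coefficients to the picture gives p.

x^4 + 2*x^2*y^2 + y^4 - x^2 - y^2 + z^2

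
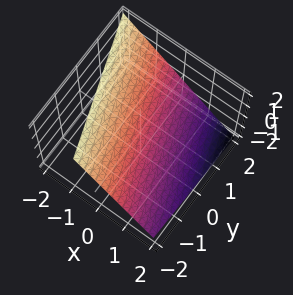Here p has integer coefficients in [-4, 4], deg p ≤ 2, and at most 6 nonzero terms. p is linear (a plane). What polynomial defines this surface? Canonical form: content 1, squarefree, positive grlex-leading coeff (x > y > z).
The degree is 1 — every cross-section is a straight line — this is a plane.
Against the integer gridlines: one y-axis crossing is at y = 2.
The integer polynomial consistent with all of this is the stated p.

3*x + y + 3*z - 2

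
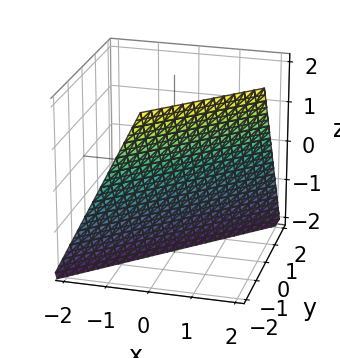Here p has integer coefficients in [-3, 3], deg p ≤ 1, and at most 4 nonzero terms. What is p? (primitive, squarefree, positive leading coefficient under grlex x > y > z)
1. Degree: every cross-section is a straight line — this is a plane, so deg p = 1.
2. Reading off the gridlines: it crosses the x-axis at the gridline x = 1; one z-axis crossing is at z = -2; one y-axis crossing is at y = -1.
3. Fitting integer coefficients to these (and the overall shape) gives p.

2*x - 2*y - z - 2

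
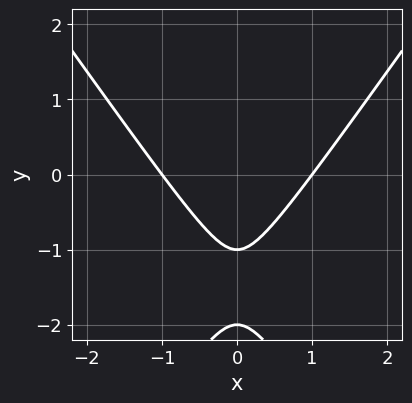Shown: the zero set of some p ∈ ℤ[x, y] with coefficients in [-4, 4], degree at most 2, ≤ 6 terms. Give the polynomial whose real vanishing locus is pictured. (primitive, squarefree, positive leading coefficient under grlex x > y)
2*x^2 - y^2 - 3*y - 2

First, the degree is 2 — a generic line meets the curve in up to 2 points.
Then, symmetries: the x ↦ −x reflection is a symmetry, so x appears only in even powers.
Next, from the axis intercepts and sections: among the integer gridlines, it crosses the y-axis at y ∈ {-2, -1}; among the integer gridlines, it crosses the x-axis at x ∈ {-1, 1}.
Finally, assembling these constraints gives the stated polynomial.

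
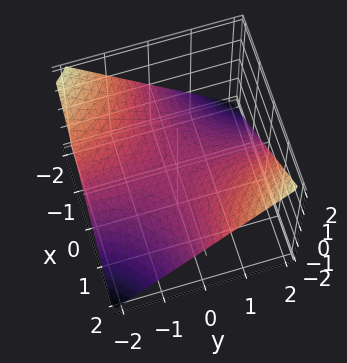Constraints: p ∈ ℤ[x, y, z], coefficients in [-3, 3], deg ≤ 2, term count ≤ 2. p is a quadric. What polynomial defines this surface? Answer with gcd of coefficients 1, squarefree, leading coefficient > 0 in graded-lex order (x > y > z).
x*y - 2*z

(a) deg p = 2.
(b) Reading off the gridlines: every point of the y-axis in the box is on the surface; one z-axis crossing is at z = 0.
(c) Matching integer coefficients to the picture gives p.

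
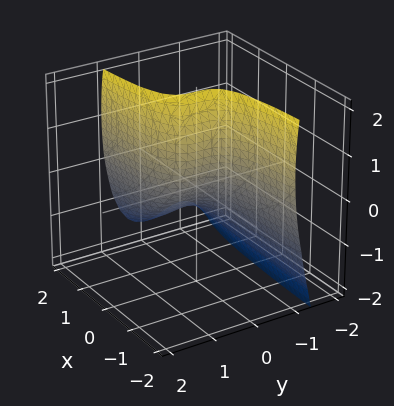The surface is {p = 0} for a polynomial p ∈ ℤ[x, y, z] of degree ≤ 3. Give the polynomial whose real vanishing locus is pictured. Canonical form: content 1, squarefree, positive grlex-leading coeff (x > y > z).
2*x*y^2 + 3*y^3 + z^2 - 3*x - 2*z

1. The degree is 3 — the shape is more complex than any degree-2 surface.
2. From the axis intercepts and sections: one x-axis crossing is at x = 0; one y-axis crossing is at y = 0; among the integer gridlines, it crosses the z-axis at z ∈ {0, 2}.
3. The integer polynomial consistent with all of this is the stated p.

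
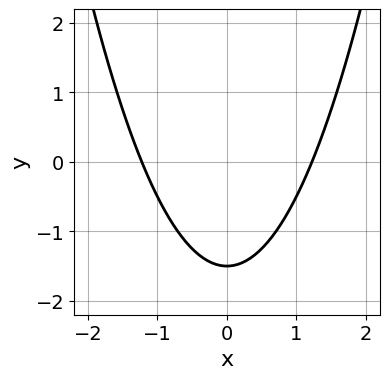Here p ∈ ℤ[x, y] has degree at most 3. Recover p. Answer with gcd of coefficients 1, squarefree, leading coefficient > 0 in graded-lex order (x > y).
(a) The degree is 2 — a generic line meets the curve in up to 2 points.
(b) Symmetries: mirror symmetry x ↦ −x ⇒ only even powers of x.
(c) Matching integer coefficients to the picture gives p.

2*x^2 - 2*y - 3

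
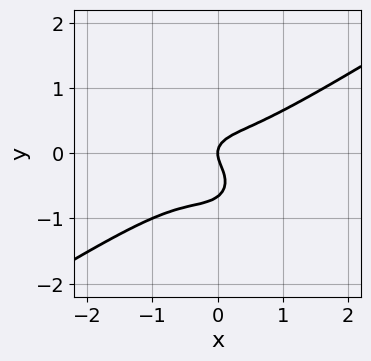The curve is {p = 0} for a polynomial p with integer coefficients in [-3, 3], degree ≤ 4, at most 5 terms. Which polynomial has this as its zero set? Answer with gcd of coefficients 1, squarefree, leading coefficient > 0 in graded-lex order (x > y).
2*x^3 - 2*x^2*y - 3*y^3 - 2*y^2 + x

First, degree: the shape is more complex than any degree-2 curve, so deg p = 3.
Next, against the integer gridlines: it meets the y-axis at y = 0 (among the integer gridlines); one x-axis crossing is at x = 0.
Finally, the integer polynomial consistent with all of this is the stated p.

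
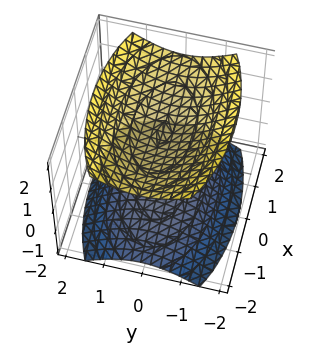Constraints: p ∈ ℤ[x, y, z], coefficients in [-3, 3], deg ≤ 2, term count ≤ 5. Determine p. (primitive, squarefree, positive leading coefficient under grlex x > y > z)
x^2 + 3*y^2 - 3*z^2 + 3

First, I count 2 distinct pieces. Treating them together as one polynomial.
Next, deg p = 2. Two separate bowl-shaped sheets opening away from each other; a quadric.
Next, symmetries: it's symmetric under z → −z, forcing even powers of z; the y ↦ −y reflection is a symmetry, so y appears only in even powers; mirror symmetry x ↦ −x ⇒ only even powers of x.
Next, checking where it meets the axes: it misses every integer gridline on the x-axis; no y-intercept at any integer in the box; the z-axis gridline crossings are at z ∈ {-1, 1}.
Finally, the integer polynomial consistent with all of this is the stated p.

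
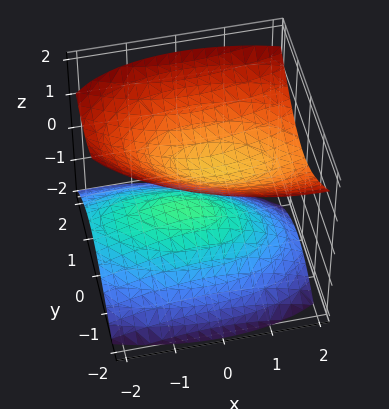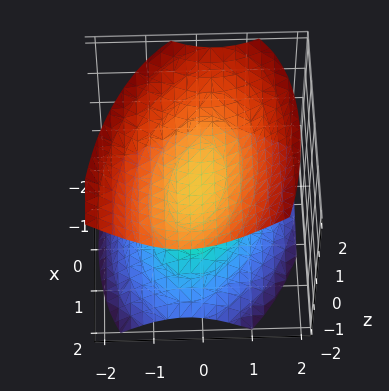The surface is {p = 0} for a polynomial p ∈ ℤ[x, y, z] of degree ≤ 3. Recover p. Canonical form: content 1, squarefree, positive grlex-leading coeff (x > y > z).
(a) There are 2 components. They look like related sheets of one shape, so recover p as a whole.
(b) Degree: the shape is more complex than any degree-1 surface, so deg p = 2.
(c) From the visible intercepts: the surface avoids every integer x-axis point in the box; the surface avoids every integer y-axis point in the box.
(d) Fitting integer coefficients to these (and the overall shape) gives p.

x^2 + x*y - x*z + 3*y^2 - 3*z^2 + 1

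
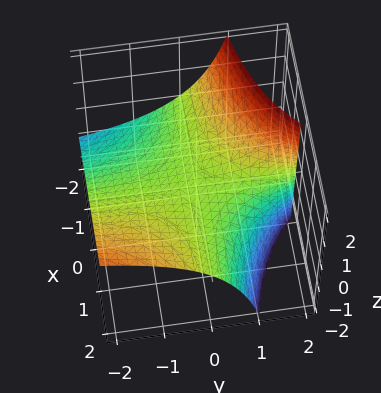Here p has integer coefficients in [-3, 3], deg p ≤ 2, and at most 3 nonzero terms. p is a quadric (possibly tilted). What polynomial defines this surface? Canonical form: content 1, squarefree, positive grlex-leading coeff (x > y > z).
x*y - y*z + 2*z

First, deg p = 2. No degree-1 surface has this shape.
Next, checking where it meets the axes: every point of the y-axis in the box is on the surface; one z-axis crossing is at z = 0.
Finally, putting this together gives p. Check: (2, 0, 0) on the x-axis lies on the surface, and p(2, 0, 0) = 0. ✓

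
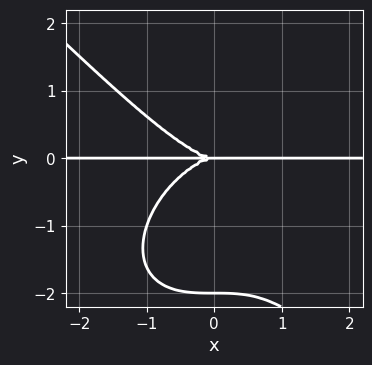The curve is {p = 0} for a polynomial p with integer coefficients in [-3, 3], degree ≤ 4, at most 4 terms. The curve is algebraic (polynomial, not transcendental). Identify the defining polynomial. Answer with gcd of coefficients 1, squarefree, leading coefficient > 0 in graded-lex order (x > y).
x^3*y + y^4 + 2*y^3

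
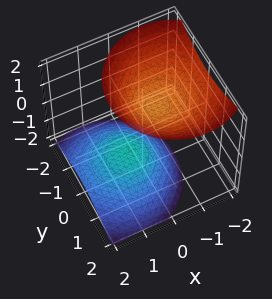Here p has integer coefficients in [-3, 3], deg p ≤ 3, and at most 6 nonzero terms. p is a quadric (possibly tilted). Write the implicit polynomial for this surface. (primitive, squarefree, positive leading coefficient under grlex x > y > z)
x^2 + x*z + y^2 - z^2 + 1

1. There are 2 components. They look like related sheets of one shape, so recover p as a whole.
2. Degree: no degree-1 surface has this shape, so deg p = 2.
3. From the axis intercepts and sections: the surface avoids every integer x-axis point in the box; the z-axis gridline crossings are at z ∈ {-1, 1}.
4. The integer polynomial consistent with all of this is the stated p.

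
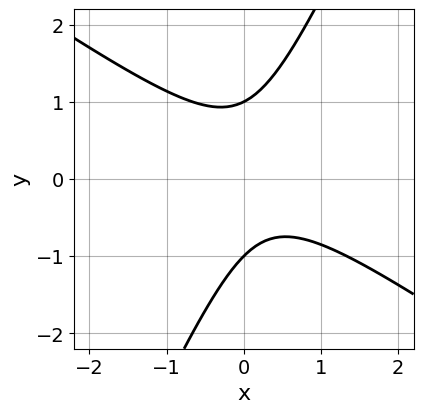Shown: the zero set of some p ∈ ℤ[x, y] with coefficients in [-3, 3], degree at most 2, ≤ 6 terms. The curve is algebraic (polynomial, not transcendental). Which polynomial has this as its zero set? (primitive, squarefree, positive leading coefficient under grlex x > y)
(a) The degree is 2 — no degree-1 curve has this shape.
(b) From the visible intercepts: among the integer gridlines, it crosses the y-axis at y ∈ {-1, 1}; no x-intercept at any integer in the box.
(c) Solving for integer coefficients yields p as stated.

3*x^2 + 3*x*y - 2*y^2 - x + 2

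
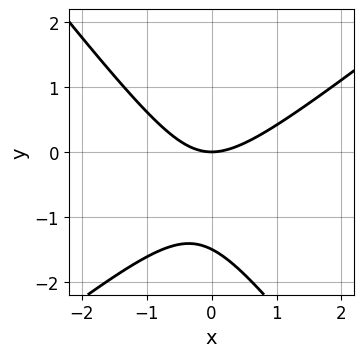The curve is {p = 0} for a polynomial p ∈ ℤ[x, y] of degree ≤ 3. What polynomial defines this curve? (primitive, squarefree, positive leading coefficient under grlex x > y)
First, degree: a generic line meets the curve in up to 2 points, so deg p = 2.
Then, against the integer gridlines: it meets the x-axis at x = 0 (among the integer gridlines); it crosses the y-axis at the gridline y = 0.
Finally, solving for integer coefficients yields p as stated.

2*x^2 - x*y - 2*y^2 - 3*y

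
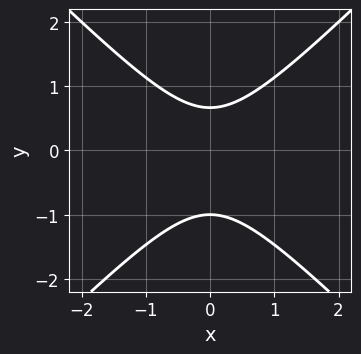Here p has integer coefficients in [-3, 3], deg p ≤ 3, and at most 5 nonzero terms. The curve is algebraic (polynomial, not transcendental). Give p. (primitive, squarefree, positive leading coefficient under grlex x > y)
3*x^2 - 3*y^2 - y + 2

Degree: a generic line meets the curve in up to 2 points, so deg p = 2.
Symmetries: the x ↦ −x reflection is a symmetry, so x appears only in even powers.
Observable constraints: it meets the y-axis at y = -1 (among the integer gridlines); the curve avoids every integer x-axis point in the box.
Putting this together gives p.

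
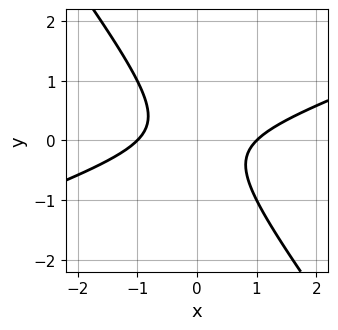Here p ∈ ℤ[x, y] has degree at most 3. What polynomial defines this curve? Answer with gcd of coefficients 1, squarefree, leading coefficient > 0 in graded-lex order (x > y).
(a) The degree is 2 — the shape is more complex than any degree-1 curve.
(b) Observable constraints: no y-intercept at any integer in the box; among the integer gridlines, it crosses the x-axis at x ∈ {-1, 1}.
(c) Together with the visible shape, these determine p as stated.

x^2 - 2*x*y - 2*y^2 - 1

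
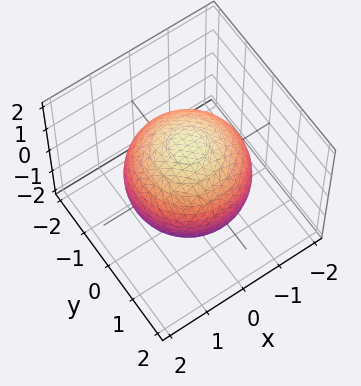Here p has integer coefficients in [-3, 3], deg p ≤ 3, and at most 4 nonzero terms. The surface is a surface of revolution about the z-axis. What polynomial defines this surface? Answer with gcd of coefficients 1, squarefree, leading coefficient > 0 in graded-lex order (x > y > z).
x^2 + y^2 + z^2 - 2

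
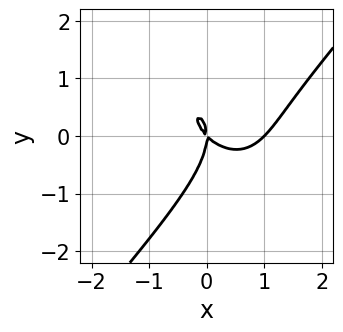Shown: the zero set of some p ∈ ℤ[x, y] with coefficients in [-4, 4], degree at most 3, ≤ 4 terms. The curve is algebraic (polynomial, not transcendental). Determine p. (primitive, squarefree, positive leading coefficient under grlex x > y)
3*x^3 - 2*y^3 - 3*x^2 - 3*x*y

The degree is 3 — the shape is more complex than any degree-2 curve.
Reading off the gridlines: it crosses the y-axis at the gridline y = 0; the x-axis gridline crossings are at x ∈ {0, 1}.
Putting this together gives p.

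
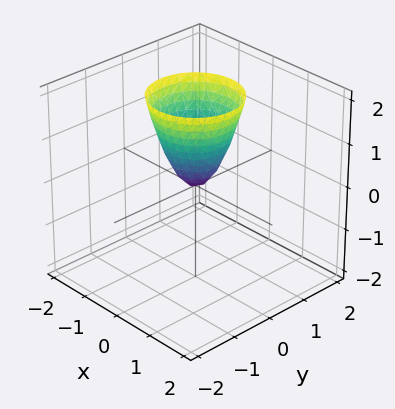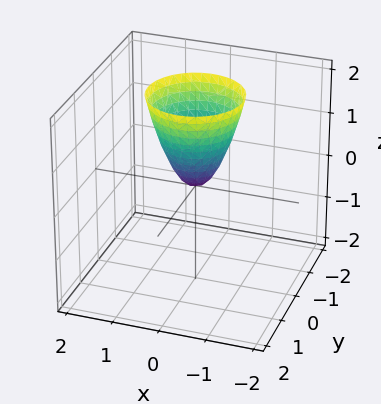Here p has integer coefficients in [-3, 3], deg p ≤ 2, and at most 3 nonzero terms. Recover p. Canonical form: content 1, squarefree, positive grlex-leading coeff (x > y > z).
First, the degree is 2 — a single bowl opening along one axis; a quadric.
Then, symmetries: every cross-section ⟂ z is a circle, so x, y appear only via x² + y².
Next, reading off the gridlines: it crosses the x-axis at the gridline x = 0; a circular section at z = 2 has radius exactly 1.
Finally, together with the visible shape, these determine p as stated.

2*x^2 + 2*y^2 - z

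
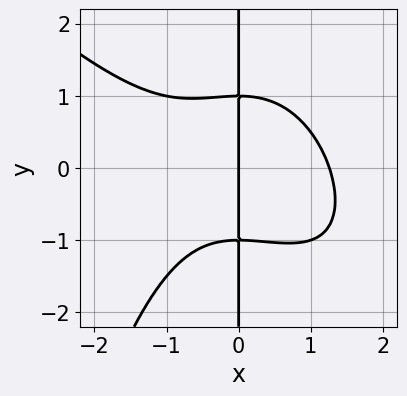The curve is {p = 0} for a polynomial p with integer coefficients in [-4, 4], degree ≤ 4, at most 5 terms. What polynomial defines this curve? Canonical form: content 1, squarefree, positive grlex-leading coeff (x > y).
1. deg p = 4. A generic line meets the curve in up to 4 points.
2. Reading off the gridlines: one x-axis crossing is at x = 0; the visible y-axis segment lies entirely on the curve.
3. Together with the visible shape, these determine p as stated.

x^4 + x^3*y + 2*x*y^2 - 2*x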